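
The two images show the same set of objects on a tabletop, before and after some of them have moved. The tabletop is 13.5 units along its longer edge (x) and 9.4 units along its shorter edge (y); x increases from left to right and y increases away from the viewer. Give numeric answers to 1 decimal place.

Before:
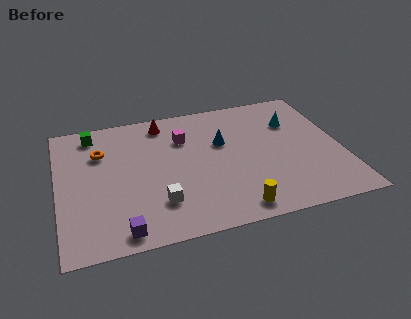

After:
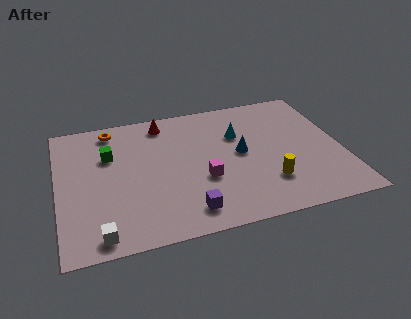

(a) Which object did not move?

the red cone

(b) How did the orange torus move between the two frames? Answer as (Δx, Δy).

(0.6, 1.6)

From the two frames, the orange torus sits at roughly (2.1, 6.6) before and (2.7, 8.2) after.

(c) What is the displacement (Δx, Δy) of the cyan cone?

(-2.7, -0.3)

The cyan cone was at about (11.4, 6.6) and moved to about (8.7, 6.3).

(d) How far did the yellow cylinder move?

2.2

The yellow cylinder was near (8.1, 1.1) before and (9.8, 2.5) after, so it travelled √(1.7² + 1.4²) ≈ 2.2 units.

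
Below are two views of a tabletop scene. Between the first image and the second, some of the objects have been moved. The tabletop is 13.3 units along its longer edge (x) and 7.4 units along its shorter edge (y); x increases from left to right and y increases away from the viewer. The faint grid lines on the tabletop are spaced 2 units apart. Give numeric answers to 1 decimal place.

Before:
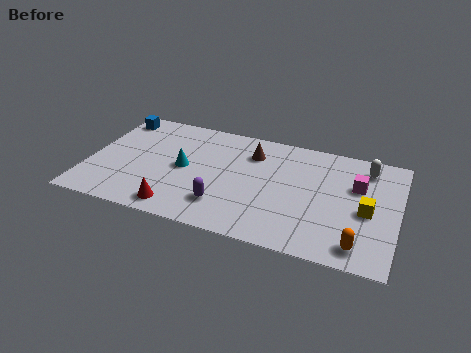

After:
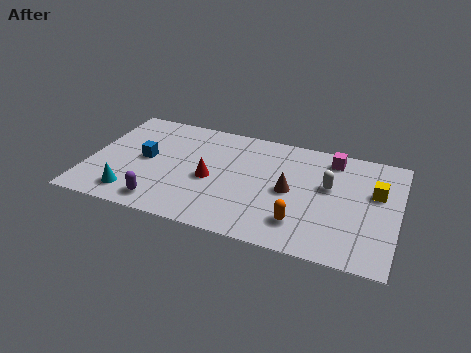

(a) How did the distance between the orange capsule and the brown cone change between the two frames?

-4.7

They were about 6.7 units apart before and 2.0 after — 4.7 units closer together.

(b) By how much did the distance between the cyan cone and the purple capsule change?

-1.4

Before: roughly 2.7 units apart; after: 1.3. That's 1.4 units closer together.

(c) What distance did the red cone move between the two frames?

2.6

The red cone moved from about (4.1, 1.0) to (5.3, 3.3), a distance of √(1.2² + 2.3²) ≈ 2.6.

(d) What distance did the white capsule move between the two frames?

2.3

The white capsule moved from about (11.8, 6.1) to (10.3, 4.4), a distance of √(1.5² + 1.7²) ≈ 2.3.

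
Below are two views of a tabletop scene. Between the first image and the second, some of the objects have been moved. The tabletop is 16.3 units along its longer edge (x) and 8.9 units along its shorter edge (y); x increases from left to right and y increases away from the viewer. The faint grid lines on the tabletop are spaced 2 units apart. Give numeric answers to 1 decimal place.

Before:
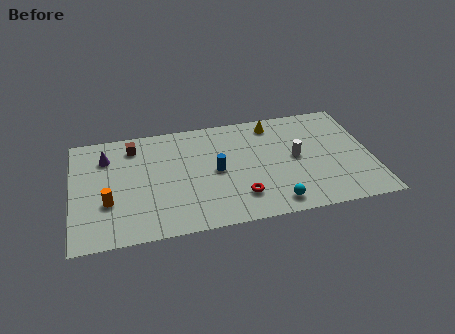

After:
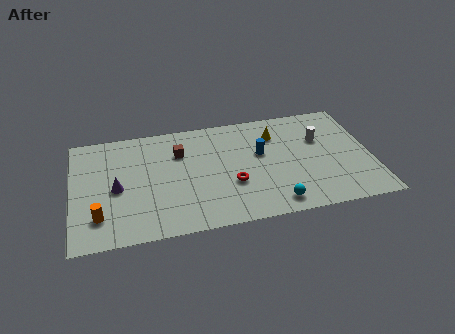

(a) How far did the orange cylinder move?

1.1

From (1.9, 3.1) to (1.4, 2.1), the orange cylinder covered √(0.5² + 1.0²) ≈ 1.1 units.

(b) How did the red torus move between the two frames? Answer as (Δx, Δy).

(-0.4, 1.1)

The red torus was at about (9.0, 2.1) and moved to about (8.6, 3.2).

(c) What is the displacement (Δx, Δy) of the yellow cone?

(0.1, -0.9)

From the two frames, the yellow cone sits at roughly (11.1, 7.6) before and (11.2, 6.7) after.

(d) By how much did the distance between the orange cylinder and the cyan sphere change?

+0.3

They were about 9.1 units apart before and 9.4 after — 0.3 units further apart.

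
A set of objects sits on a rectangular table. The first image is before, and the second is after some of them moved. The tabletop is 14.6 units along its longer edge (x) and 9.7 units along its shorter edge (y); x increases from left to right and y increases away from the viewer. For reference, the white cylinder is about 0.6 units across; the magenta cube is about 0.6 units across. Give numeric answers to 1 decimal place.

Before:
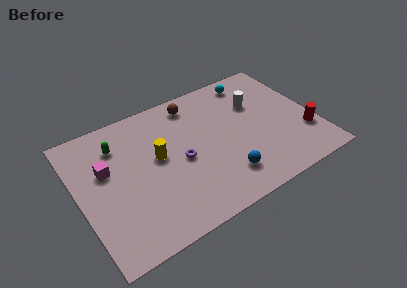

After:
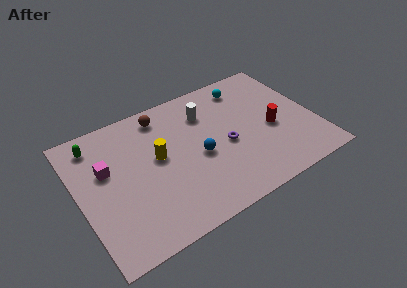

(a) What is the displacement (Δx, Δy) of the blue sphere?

(-1.2, 2.2)

From the two frames, the blue sphere sits at roughly (8.5, 2.1) before and (7.3, 4.3) after.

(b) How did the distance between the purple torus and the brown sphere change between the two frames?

+1.2

They were about 4.0 units apart before and 5.2 after — 1.2 units further apart.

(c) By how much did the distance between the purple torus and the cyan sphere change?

-2.3

Before: roughly 6.5 units apart; after: 4.2. That's 2.3 units closer together.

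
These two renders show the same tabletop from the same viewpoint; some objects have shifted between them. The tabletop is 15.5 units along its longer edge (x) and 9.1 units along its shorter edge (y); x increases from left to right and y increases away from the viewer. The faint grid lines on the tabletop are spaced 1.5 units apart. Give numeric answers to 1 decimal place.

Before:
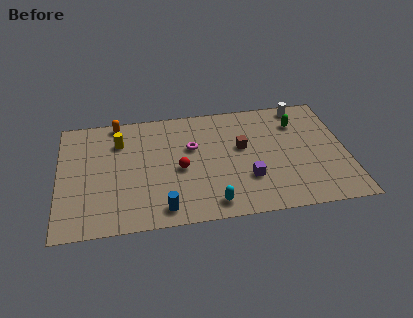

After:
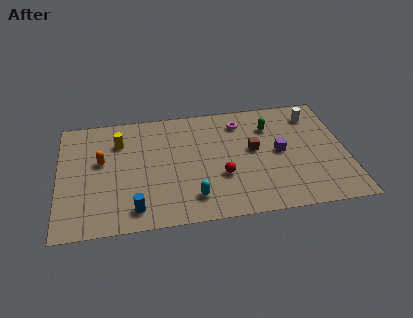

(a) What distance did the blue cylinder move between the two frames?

1.5

The blue cylinder moved from about (5.5, 1.2) to (4.0, 1.4), a distance of √(1.5² + 0.2²) ≈ 1.5.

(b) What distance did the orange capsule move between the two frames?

3.1

The orange capsule moved from about (3.2, 8.3) to (2.3, 5.3), a distance of √(0.9² + 3.0²) ≈ 3.1.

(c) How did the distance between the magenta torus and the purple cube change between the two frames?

-0.7

They were about 4.1 units apart before and 3.4 after — 0.7 units closer together.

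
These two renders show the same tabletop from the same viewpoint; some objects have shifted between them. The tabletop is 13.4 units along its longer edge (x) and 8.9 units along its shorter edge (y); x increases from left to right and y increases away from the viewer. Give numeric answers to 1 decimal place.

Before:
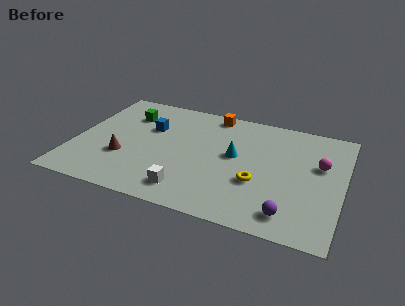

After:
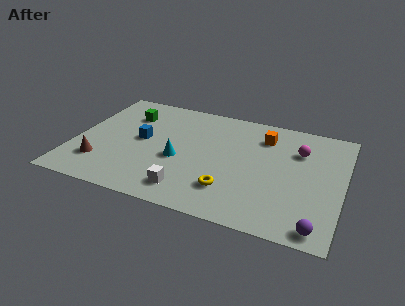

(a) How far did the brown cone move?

1.4

The brown cone moved from about (2.6, 3.0) to (1.5, 2.2), a distance of √(1.1² + 0.8²) ≈ 1.4.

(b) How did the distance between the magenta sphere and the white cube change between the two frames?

-0.4

The distance was about 7.4 in the first image and 7.0 in the second, so they moved 0.4 units closer together.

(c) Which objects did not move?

the green cube and the white cube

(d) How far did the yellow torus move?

1.6

From (9.3, 3.2) to (8.0, 2.2), the yellow torus covered √(1.3² + 1.0²) ≈ 1.6 units.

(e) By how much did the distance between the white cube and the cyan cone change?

-1.6

They were about 3.9 units apart before and 2.3 after — 1.6 units closer together.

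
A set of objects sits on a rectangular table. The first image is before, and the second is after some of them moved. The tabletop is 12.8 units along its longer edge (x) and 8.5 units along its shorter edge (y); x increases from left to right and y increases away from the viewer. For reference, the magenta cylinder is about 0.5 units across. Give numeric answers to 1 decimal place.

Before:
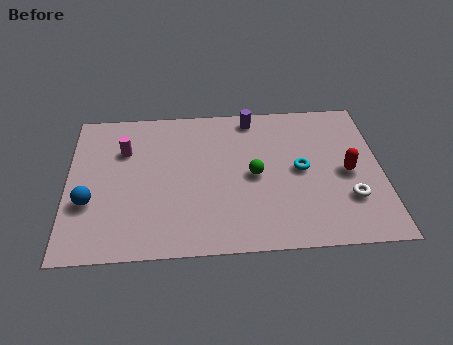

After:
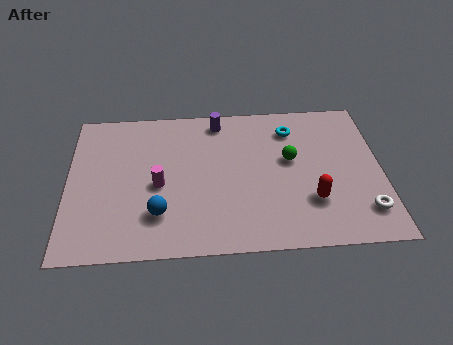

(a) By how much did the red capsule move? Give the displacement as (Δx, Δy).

(-1.5, -1.5)

From the two frames, the red capsule sits at roughly (11.4, 4.0) before and (9.9, 2.5) after.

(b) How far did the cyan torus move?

2.4

The cyan torus was near (9.5, 4.3) before and (9.2, 6.7) after, so it travelled √(0.3² + 2.4²) ≈ 2.4 units.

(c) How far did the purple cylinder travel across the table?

1.4

The purple cylinder moved from about (7.6, 7.5) to (6.2, 7.4), a distance of √(1.4² + 0.1²) ≈ 1.4.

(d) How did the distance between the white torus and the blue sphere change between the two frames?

-2.2

They were about 10.5 units apart before and 8.3 after — 2.2 units closer together.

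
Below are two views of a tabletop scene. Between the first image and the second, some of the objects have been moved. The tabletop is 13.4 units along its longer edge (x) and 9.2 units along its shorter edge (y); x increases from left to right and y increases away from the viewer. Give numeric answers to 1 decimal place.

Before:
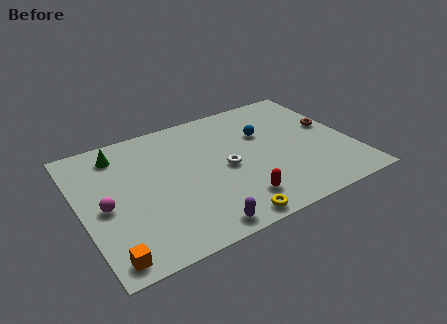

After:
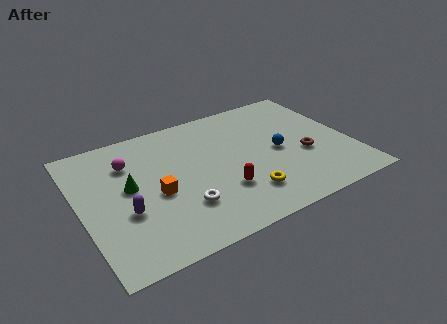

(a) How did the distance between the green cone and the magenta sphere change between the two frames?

-1.9

The distance was about 3.6 in the first image and 1.7 in the second, so they moved 1.9 units closer together.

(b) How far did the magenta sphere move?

2.9

The magenta sphere was near (1.1, 4.2) before and (2.6, 6.7) after, so it travelled √(1.5² + 2.5²) ≈ 2.9 units.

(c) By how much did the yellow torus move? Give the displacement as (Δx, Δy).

(1.1, 1.3)

The yellow torus was at about (6.6, 0.8) and moved to about (7.7, 2.1).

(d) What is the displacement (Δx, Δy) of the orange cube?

(2.7, 3.0)

From the two frames, the orange cube sits at roughly (0.9, 1.0) before and (3.6, 4.0) after.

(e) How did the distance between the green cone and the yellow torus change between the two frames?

-2.1

Before: roughly 8.1 units apart; after: 6.0. That's 2.1 units closer together.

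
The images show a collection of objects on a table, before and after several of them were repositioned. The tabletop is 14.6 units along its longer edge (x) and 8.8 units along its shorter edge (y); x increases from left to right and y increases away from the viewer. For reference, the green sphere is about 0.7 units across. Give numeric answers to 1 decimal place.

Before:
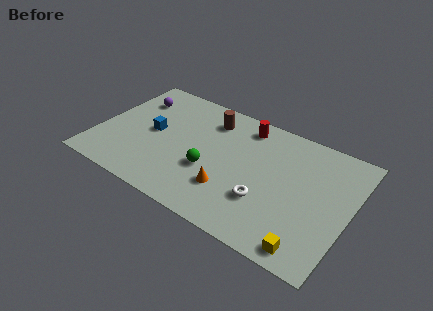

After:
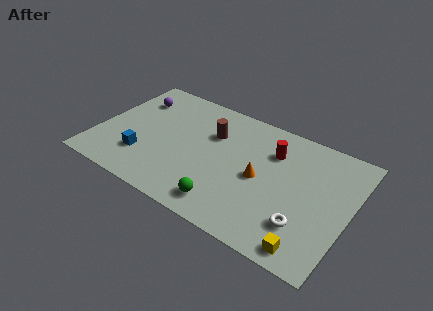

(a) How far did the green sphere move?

2.3

From (6.7, 3.3) to (8.0, 1.4), the green sphere covered √(1.3² + 1.9²) ≈ 2.3 units.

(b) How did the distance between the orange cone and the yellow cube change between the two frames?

-0.4

The distance was about 5.0 in the first image and 4.6 in the second, so they moved 0.4 units closer together.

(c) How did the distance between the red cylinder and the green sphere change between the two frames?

+0.9

Before: roughly 4.4 units apart; after: 5.3. That's 0.9 units further apart.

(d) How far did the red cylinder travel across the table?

2.1

The red cylinder moved from about (8.1, 7.5) to (9.9, 6.4), a distance of √(1.8² + 1.1²) ≈ 2.1.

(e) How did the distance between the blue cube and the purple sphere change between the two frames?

+1.8

They were about 2.6 units apart before and 4.4 after — 1.8 units further apart.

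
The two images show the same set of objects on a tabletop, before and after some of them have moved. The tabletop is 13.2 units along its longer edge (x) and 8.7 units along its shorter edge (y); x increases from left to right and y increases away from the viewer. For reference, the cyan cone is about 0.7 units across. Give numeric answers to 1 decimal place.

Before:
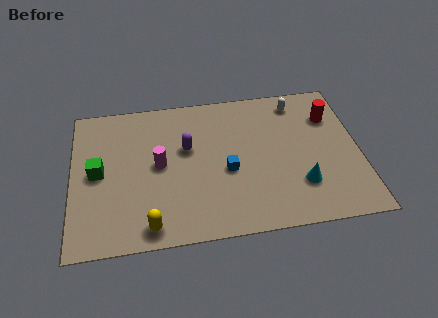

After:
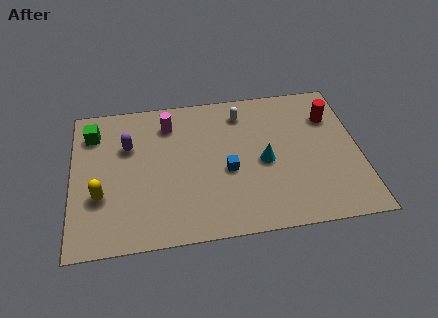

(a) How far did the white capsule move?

2.6

From (10.5, 7.4) to (7.9, 7.1), the white capsule covered √(2.6² + 0.3²) ≈ 2.6 units.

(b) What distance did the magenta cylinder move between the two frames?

2.5

The magenta cylinder was near (4.0, 4.5) before and (4.5, 6.9) after, so it travelled √(0.5² + 2.4²) ≈ 2.5 units.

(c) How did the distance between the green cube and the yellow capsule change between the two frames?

-0.3

The distance was about 4.1 in the first image and 3.8 in the second, so they moved 0.3 units closer together.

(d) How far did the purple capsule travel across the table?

2.7

From (5.3, 5.3) to (2.6, 5.8), the purple capsule covered √(2.7² + 0.5²) ≈ 2.7 units.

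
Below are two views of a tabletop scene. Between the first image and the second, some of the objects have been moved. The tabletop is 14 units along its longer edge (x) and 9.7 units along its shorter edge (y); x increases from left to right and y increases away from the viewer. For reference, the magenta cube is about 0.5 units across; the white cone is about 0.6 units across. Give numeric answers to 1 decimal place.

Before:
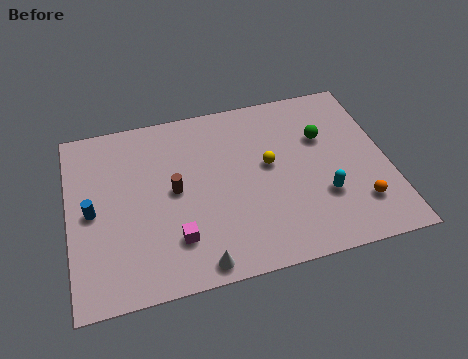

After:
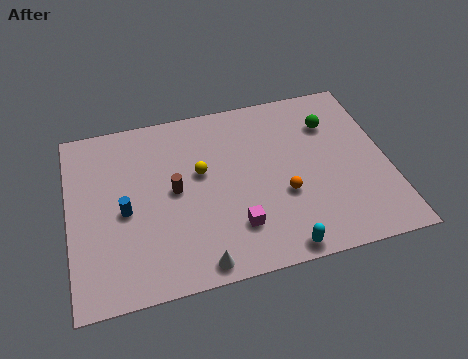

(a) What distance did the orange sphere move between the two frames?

3.5

The orange sphere moved from about (12.5, 2.3) to (9.3, 3.6), a distance of √(3.2² + 1.3²) ≈ 3.5.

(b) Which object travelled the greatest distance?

the orange sphere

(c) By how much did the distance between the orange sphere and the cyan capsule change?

+1.1

They were about 1.7 units apart before and 2.8 after — 1.1 units further apart.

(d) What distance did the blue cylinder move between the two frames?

1.4

From (1.0, 4.7) to (2.4, 4.4), the blue cylinder covered √(1.4² + 0.3²) ≈ 1.4 units.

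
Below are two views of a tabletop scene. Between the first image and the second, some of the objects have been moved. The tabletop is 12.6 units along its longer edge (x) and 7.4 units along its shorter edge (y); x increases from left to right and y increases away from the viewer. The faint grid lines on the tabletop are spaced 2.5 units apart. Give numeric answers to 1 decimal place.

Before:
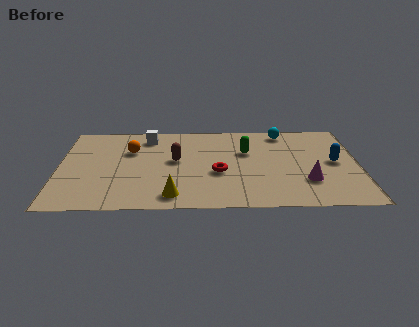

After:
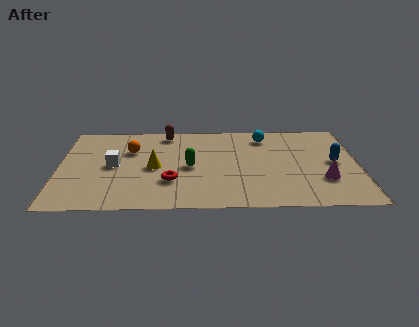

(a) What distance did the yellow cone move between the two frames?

2.5

From (4.8, 1.1) to (4.0, 3.5), the yellow cone covered √(0.8² + 2.4²) ≈ 2.5 units.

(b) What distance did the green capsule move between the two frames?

2.7

The green capsule was near (7.9, 4.8) before and (5.5, 3.5) after, so it travelled √(2.4² + 1.3²) ≈ 2.7 units.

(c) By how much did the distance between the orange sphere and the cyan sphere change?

-0.9

Before: roughly 6.7 units apart; after: 5.8. That's 0.9 units closer together.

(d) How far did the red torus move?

2.1

From (6.7, 3.0) to (4.7, 2.3), the red torus covered √(2.0² + 0.7²) ≈ 2.1 units.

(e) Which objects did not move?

the orange sphere and the blue capsule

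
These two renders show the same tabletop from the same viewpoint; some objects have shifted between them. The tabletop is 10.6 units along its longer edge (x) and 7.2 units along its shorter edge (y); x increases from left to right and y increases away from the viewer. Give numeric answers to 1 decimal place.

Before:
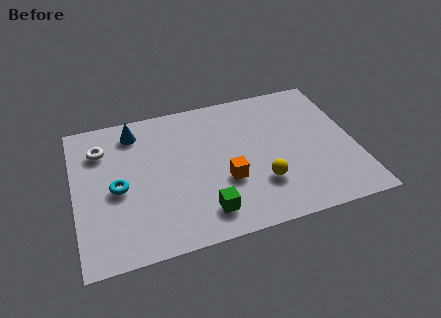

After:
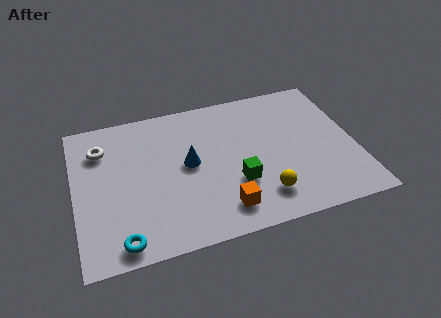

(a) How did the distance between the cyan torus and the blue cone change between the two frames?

+1.2

The distance was about 2.8 in the first image and 4.0 in the second, so they moved 1.2 units further apart.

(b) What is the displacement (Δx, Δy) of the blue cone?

(1.9, -2.2)

From the two frames, the blue cone sits at roughly (2.4, 6.0) before and (4.3, 3.8) after.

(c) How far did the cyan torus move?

2.5

From (1.6, 3.3) to (1.6, 0.8), the cyan torus covered √(0.0² + 2.5²) ≈ 2.5 units.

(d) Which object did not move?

the white torus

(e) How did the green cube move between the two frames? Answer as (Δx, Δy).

(1.3, 1.1)

From the two frames, the green cube sits at roughly (4.7, 1.3) before and (6.0, 2.4) after.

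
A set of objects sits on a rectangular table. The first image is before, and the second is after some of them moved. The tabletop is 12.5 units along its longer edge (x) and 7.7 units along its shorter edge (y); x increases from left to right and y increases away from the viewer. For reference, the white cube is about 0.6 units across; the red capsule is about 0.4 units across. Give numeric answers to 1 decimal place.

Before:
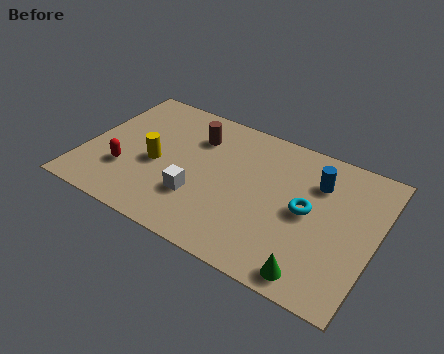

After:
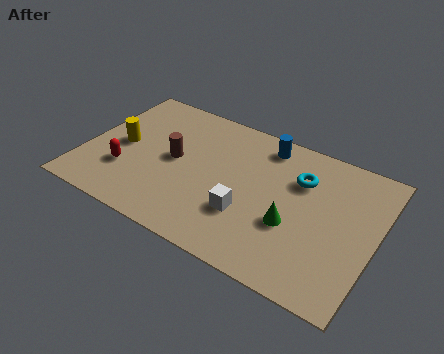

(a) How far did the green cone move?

2.3

From (10.3, 0.9) to (9.1, 2.9), the green cone covered √(1.2² + 2.0²) ≈ 2.3 units.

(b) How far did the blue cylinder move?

2.6

The blue cylinder was near (9.8, 5.6) before and (7.4, 6.6) after, so it travelled √(2.4² + 1.0²) ≈ 2.6 units.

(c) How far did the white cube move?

2.1

From (5.1, 2.4) to (7.2, 2.5), the white cube covered √(2.1² + 0.1²) ≈ 2.1 units.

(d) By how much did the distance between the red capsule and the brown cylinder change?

-1.7

The distance was about 4.2 in the first image and 2.5 in the second, so they moved 1.7 units closer together.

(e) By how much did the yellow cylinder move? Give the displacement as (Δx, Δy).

(-1.6, 0.4)

The yellow cylinder started near (3.1, 3.4) and ended near (1.5, 3.8).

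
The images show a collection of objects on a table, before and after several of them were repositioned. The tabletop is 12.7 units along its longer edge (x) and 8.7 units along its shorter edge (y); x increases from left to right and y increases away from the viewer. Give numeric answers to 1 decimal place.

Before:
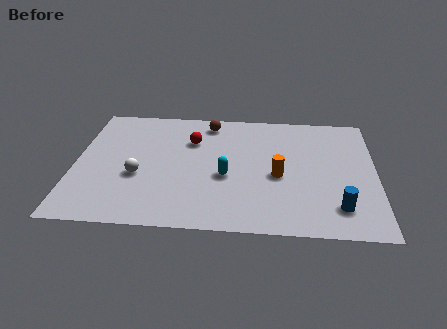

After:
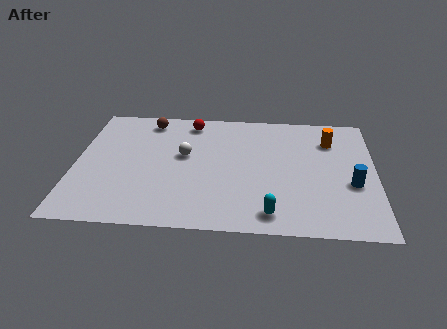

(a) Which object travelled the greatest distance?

the orange cylinder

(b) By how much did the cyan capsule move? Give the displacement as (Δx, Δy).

(1.9, -2.4)

The cyan capsule started near (6.4, 3.6) and ended near (8.3, 1.2).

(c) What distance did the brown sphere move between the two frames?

2.6

The brown sphere was near (5.6, 7.5) before and (3.0, 7.5) after, so it travelled √(2.6² + 0.0²) ≈ 2.6 units.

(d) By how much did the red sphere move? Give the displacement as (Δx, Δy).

(-0.1, 1.4)

From the two frames, the red sphere sits at roughly (4.9, 6.1) before and (4.8, 7.5) after.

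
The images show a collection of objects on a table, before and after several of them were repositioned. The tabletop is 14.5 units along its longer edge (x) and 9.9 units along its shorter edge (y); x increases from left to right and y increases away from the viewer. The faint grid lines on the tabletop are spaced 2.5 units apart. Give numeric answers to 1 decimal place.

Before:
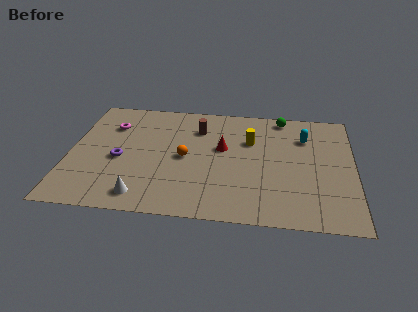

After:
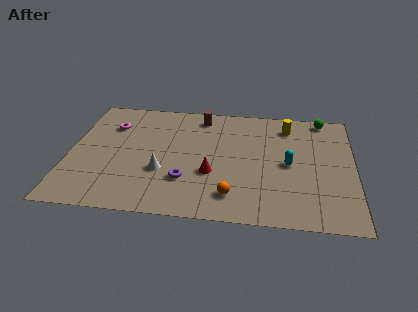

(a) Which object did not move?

the magenta torus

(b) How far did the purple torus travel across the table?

3.7

The purple torus was near (2.6, 4.3) before and (6.0, 2.9) after, so it travelled √(3.4² + 1.4²) ≈ 3.7 units.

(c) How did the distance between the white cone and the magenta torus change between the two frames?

-1.5

The distance was about 6.1 in the first image and 4.6 in the second, so they moved 1.5 units closer together.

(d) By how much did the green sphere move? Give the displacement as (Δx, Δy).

(2.1, 0.1)

The green sphere was at about (10.8, 8.9) and moved to about (12.9, 9.0).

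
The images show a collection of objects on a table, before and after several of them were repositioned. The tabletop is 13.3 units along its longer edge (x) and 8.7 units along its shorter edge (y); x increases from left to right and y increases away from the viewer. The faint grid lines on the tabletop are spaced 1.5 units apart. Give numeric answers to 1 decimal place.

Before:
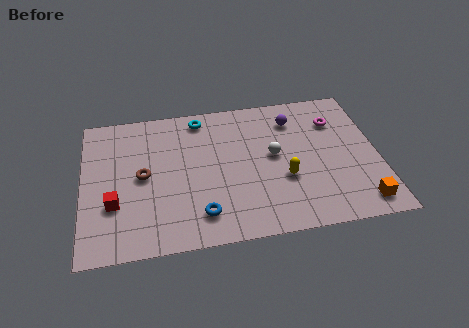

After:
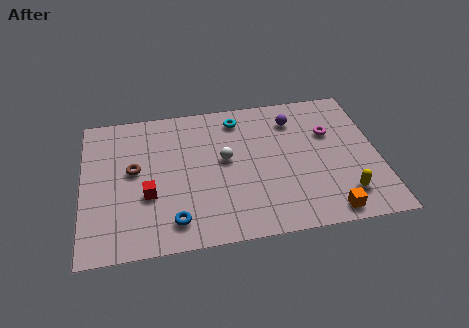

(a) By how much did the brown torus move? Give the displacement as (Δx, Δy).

(-0.4, 0.4)

From the two frames, the brown torus sits at roughly (2.7, 4.4) before and (2.3, 4.8) after.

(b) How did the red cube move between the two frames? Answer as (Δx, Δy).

(1.5, 0.3)

The red cube was at about (1.4, 2.9) and moved to about (2.9, 3.2).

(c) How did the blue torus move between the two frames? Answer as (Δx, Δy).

(-1.2, -0.2)

The blue torus was at about (5.2, 1.7) and moved to about (4.0, 1.5).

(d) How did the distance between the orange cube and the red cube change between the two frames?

-2.8

They were about 11.0 units apart before and 8.2 after — 2.8 units closer together.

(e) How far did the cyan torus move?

1.7

From (5.4, 7.6) to (7.1, 7.3), the cyan torus covered √(1.7² + 0.3²) ≈ 1.7 units.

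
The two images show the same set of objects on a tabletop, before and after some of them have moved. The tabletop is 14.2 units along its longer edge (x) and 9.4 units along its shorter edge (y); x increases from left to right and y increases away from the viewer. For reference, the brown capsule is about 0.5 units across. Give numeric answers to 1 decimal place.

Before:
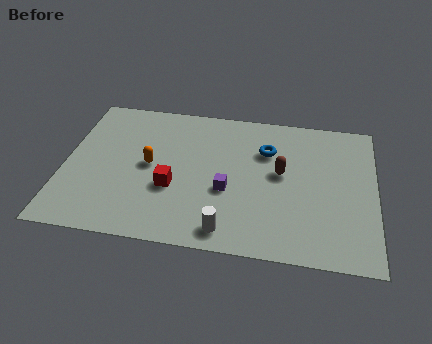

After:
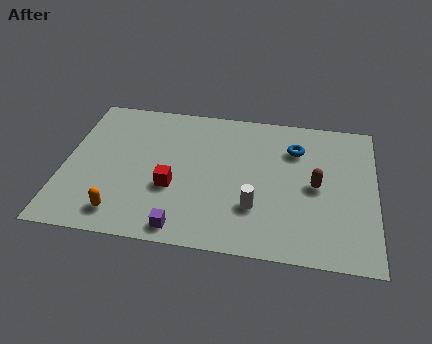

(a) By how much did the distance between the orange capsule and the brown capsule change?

+3.2

The distance was about 6.0 in the first image and 9.2 in the second, so they moved 3.2 units further apart.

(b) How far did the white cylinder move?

2.0

The white cylinder moved from about (7.6, 1.2) to (8.8, 2.8), a distance of √(1.2² + 1.6²) ≈ 2.0.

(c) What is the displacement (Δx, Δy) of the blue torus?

(1.3, 0.3)

From the two frames, the blue torus sits at roughly (9.2, 6.6) before and (10.5, 6.9) after.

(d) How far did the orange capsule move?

3.5

The orange capsule moved from about (3.9, 4.8) to (2.8, 1.5), a distance of √(1.1² + 3.3²) ≈ 3.5.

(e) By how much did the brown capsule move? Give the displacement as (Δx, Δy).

(1.6, -0.6)

The brown capsule was at about (9.9, 5.2) and moved to about (11.5, 4.6).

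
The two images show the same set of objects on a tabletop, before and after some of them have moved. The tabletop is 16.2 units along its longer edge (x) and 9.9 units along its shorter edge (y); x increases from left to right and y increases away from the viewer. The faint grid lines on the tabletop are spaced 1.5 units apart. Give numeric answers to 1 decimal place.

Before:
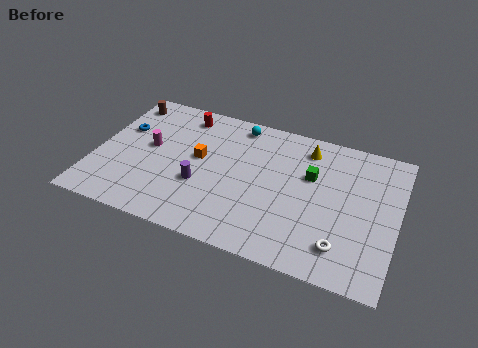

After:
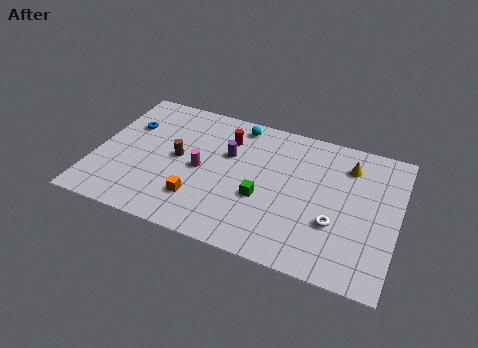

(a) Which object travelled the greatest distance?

the brown cylinder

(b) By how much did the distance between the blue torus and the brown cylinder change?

+1.2

They were about 2.1 units apart before and 3.3 after — 1.2 units further apart.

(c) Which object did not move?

the cyan sphere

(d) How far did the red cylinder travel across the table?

2.7

The red cylinder was near (4.3, 8.4) before and (6.8, 7.5) after, so it travelled √(2.5² + 0.9²) ≈ 2.7 units.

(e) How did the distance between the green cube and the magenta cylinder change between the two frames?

-5.2

Before: roughly 8.7 units apart; after: 3.5. That's 5.2 units closer together.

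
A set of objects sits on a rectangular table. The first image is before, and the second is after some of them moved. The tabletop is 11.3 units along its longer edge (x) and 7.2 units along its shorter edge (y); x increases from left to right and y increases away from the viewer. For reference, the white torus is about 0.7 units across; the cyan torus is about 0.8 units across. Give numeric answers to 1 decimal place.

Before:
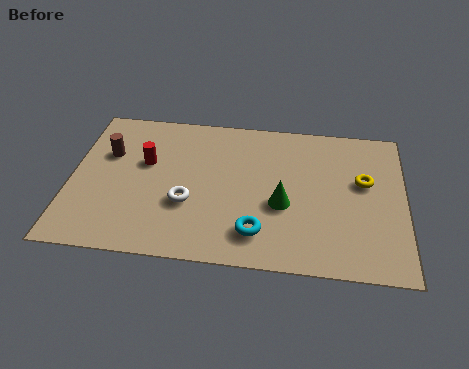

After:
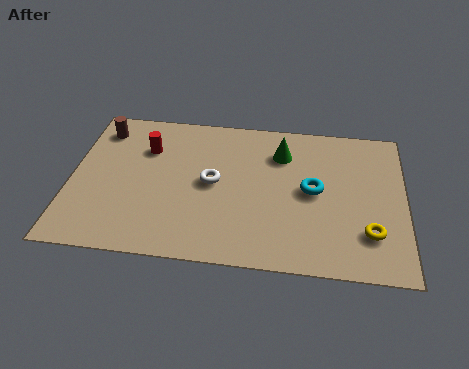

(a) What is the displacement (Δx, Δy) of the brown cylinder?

(-0.3, 1.2)

The brown cylinder started near (1.2, 4.7) and ended near (0.9, 5.9).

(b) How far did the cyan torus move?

2.8

The cyan torus moved from about (6.4, 1.5) to (8.2, 3.7), a distance of √(1.8² + 2.2²) ≈ 2.8.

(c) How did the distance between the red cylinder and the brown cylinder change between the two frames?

+0.5

The distance was about 1.3 in the first image and 1.8 in the second, so they moved 0.5 units further apart.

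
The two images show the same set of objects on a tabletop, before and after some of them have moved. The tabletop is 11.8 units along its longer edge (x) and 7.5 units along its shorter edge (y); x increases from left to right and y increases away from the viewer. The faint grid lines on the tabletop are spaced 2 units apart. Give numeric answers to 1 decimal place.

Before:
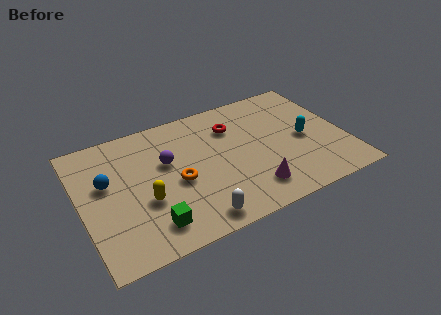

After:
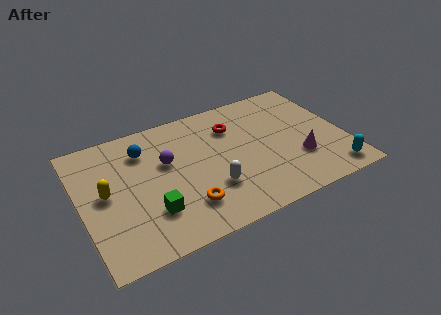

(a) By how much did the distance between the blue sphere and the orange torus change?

+0.9

They were about 3.2 units apart before and 4.1 after — 0.9 units further apart.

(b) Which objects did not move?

the purple sphere and the red torus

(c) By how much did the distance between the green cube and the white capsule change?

+0.7

The distance was about 2.0 in the first image and 2.7 in the second, so they moved 0.7 units further apart.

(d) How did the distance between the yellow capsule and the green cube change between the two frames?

+1.1

The distance was about 1.4 in the first image and 2.5 in the second, so they moved 1.1 units further apart.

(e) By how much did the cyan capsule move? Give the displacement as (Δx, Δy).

(0.9, -2.5)

The cyan capsule started near (10.0, 3.5) and ended near (10.9, 1.0).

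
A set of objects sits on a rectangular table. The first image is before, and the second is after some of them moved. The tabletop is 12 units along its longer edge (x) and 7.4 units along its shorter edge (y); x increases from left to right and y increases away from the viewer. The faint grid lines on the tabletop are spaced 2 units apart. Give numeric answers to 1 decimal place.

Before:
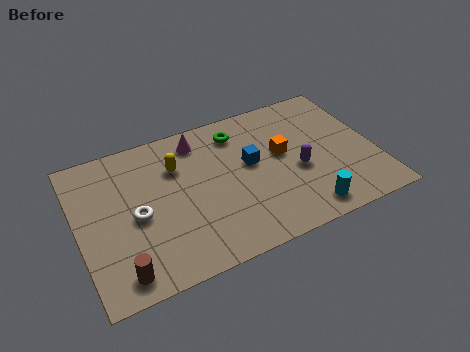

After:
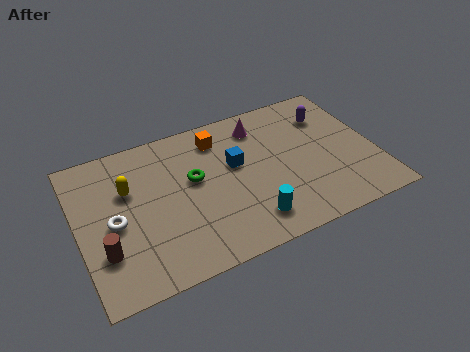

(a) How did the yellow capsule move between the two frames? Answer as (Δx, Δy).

(-2.0, -0.4)

The yellow capsule was at about (4.1, 5.2) and moved to about (2.1, 4.8).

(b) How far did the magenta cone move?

2.5

The magenta cone was near (5.1, 6.2) before and (7.6, 6.0) after, so it travelled √(2.5² + 0.2²) ≈ 2.5 units.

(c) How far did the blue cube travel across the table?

0.6

The blue cube moved from about (7.0, 4.2) to (6.4, 4.4), a distance of √(0.6² + 0.2²) ≈ 0.6.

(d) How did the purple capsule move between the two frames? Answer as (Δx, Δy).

(1.6, 2.4)

The purple capsule started near (8.8, 3.1) and ended near (10.4, 5.5).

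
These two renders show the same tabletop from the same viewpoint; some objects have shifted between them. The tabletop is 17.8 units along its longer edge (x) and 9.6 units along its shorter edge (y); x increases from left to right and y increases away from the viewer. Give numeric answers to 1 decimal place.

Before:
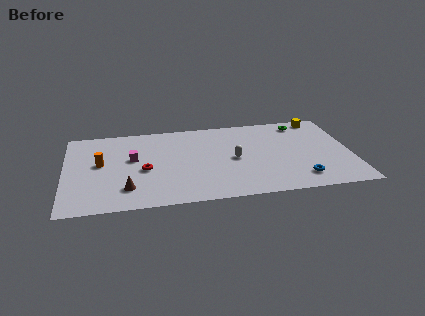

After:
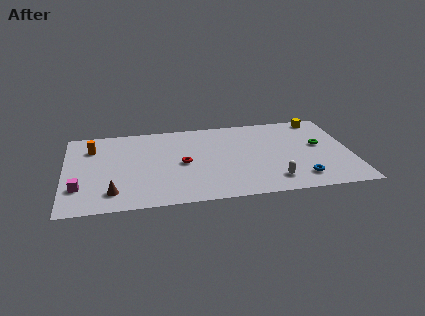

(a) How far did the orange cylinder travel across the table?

2.0

The orange cylinder moved from about (2.2, 5.3) to (1.7, 7.2), a distance of √(0.5² + 1.9²) ≈ 2.0.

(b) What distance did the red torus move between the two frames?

2.4

The red torus was near (4.9, 4.2) before and (7.3, 4.6) after, so it travelled √(2.4² + 0.4²) ≈ 2.4 units.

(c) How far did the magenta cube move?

4.4

The magenta cube was near (4.2, 5.6) before and (0.9, 2.7) after, so it travelled √(3.3² + 2.9²) ≈ 4.4 units.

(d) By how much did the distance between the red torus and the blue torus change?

-2.2

They were about 9.9 units apart before and 7.7 after — 2.2 units closer together.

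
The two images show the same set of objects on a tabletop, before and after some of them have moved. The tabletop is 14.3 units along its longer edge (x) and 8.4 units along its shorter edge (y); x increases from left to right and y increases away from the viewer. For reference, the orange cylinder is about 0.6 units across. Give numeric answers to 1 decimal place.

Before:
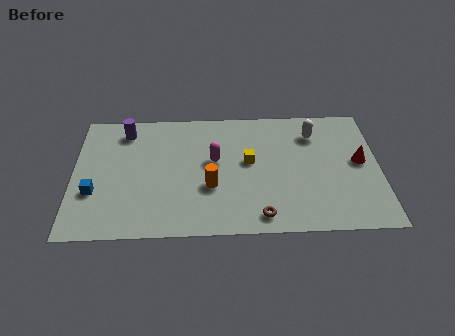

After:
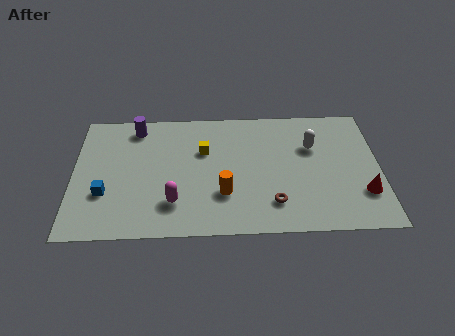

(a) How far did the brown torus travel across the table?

1.0

The brown torus was near (8.7, 1.1) before and (9.3, 1.9) after, so it travelled √(0.6² + 0.8²) ≈ 1.0 units.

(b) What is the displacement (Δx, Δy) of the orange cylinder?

(0.6, -0.5)

From the two frames, the orange cylinder sits at roughly (6.4, 3.1) before and (7.0, 2.6) after.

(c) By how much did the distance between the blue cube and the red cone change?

-0.5

Before: roughly 12.5 units apart; after: 12.0. That's 0.5 units closer together.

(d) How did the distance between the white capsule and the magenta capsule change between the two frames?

+2.4

Before: roughly 5.0 units apart; after: 7.4. That's 2.4 units further apart.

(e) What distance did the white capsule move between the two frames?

0.9

The white capsule moved from about (11.3, 6.5) to (11.2, 5.6), a distance of √(0.1² + 0.9²) ≈ 0.9.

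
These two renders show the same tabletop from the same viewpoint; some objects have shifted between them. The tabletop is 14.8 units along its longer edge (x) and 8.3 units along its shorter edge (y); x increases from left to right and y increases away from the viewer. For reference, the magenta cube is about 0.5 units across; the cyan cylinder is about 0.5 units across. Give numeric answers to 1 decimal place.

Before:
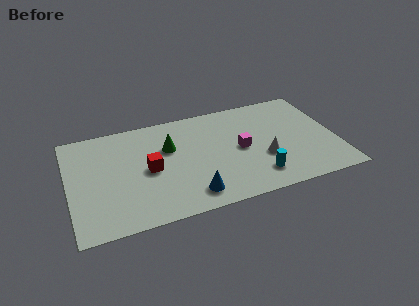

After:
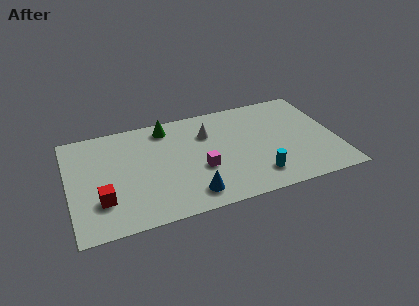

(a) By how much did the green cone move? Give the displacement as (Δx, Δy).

(0.0, 1.7)

The green cone was at about (5.6, 5.4) and moved to about (5.6, 7.1).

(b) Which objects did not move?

the blue cone and the cyan cylinder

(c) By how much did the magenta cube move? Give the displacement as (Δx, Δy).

(-2.3, -0.9)

The magenta cube was at about (9.5, 4.1) and moved to about (7.2, 3.2).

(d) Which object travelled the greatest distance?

the white cone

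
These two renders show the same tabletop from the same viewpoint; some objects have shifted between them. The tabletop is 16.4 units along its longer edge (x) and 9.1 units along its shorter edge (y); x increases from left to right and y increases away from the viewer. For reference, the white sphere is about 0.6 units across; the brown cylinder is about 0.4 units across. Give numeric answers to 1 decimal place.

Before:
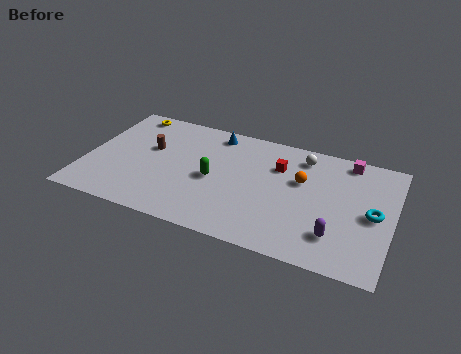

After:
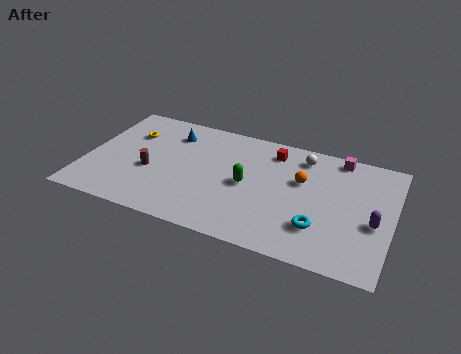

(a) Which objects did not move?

the orange sphere and the white sphere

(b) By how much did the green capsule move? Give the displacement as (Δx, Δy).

(1.8, 0.2)

From the two frames, the green capsule sits at roughly (6.9, 4.2) before and (8.7, 4.4) after.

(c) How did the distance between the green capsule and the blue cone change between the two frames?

+1.5

The distance was about 3.7 in the first image and 5.2 in the second, so they moved 1.5 units further apart.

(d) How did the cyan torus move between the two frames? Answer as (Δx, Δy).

(-2.7, -1.9)

From the two frames, the cyan torus sits at roughly (15.4, 4.4) before and (12.7, 2.5) after.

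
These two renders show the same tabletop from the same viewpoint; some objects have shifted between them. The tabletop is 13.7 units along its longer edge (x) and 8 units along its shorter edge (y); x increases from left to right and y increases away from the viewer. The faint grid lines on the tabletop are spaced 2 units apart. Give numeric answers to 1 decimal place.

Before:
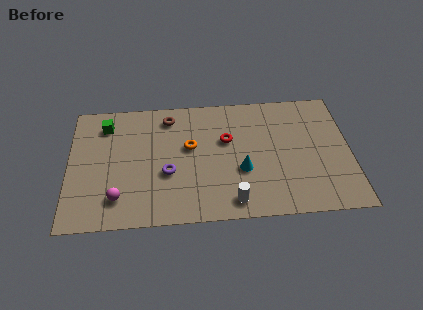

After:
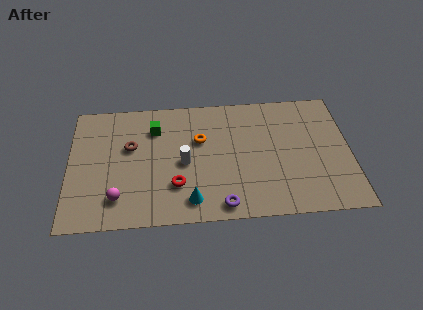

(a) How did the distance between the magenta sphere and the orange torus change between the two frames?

+0.6

The distance was about 4.6 in the first image and 5.2 in the second, so they moved 0.6 units further apart.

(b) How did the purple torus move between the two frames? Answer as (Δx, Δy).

(2.6, -2.2)

From the two frames, the purple torus sits at roughly (4.8, 3.1) before and (7.4, 0.9) after.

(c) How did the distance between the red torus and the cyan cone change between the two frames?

-0.9

Before: roughly 2.1 units apart; after: 1.2. That's 0.9 units closer together.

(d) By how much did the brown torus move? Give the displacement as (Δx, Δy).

(-1.9, -1.8)

The brown torus was at about (4.9, 6.7) and moved to about (3.0, 4.9).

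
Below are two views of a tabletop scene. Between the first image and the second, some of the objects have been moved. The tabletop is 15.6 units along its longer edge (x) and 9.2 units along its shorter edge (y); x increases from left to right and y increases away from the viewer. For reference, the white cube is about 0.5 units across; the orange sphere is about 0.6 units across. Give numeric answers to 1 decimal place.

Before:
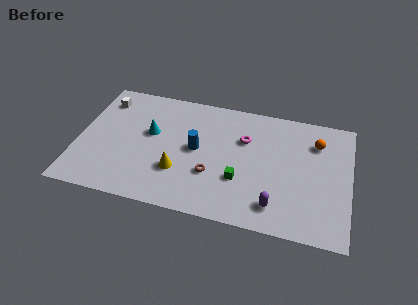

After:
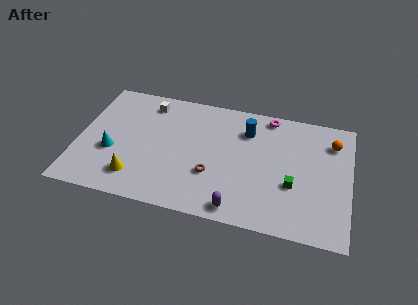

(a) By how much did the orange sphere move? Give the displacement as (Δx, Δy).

(0.9, 0.2)

The orange sphere was at about (13.6, 6.9) and moved to about (14.5, 7.1).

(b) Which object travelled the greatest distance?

the blue cylinder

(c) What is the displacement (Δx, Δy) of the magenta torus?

(1.3, 2.1)

From the two frames, the magenta torus sits at roughly (9.5, 6.2) before and (10.8, 8.3) after.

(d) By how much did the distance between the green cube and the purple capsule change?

+1.3

Before: roughly 2.5 units apart; after: 3.8. That's 1.3 units further apart.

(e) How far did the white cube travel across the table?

2.6

The white cube was near (1.2, 7.4) before and (3.8, 7.7) after, so it travelled √(2.6² + 0.3²) ≈ 2.6 units.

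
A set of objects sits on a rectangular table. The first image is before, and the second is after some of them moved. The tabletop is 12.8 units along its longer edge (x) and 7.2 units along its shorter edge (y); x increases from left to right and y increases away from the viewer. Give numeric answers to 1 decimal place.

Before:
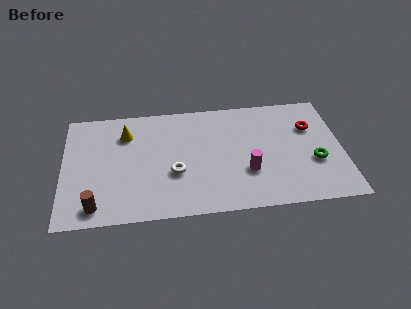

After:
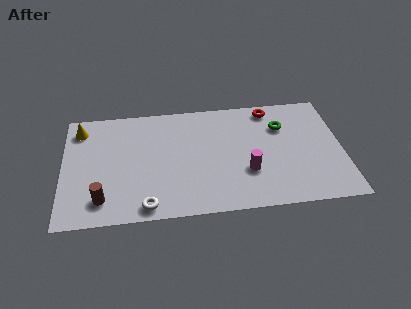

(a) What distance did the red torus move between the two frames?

2.3

The red torus was near (11.4, 4.9) before and (9.6, 6.3) after, so it travelled √(1.8² + 1.4²) ≈ 2.3 units.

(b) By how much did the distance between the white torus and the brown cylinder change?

-1.9

They were about 4.0 units apart before and 2.1 after — 1.9 units closer together.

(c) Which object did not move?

the magenta cylinder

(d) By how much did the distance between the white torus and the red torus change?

+1.3

The distance was about 6.7 in the first image and 8.0 in the second, so they moved 1.3 units further apart.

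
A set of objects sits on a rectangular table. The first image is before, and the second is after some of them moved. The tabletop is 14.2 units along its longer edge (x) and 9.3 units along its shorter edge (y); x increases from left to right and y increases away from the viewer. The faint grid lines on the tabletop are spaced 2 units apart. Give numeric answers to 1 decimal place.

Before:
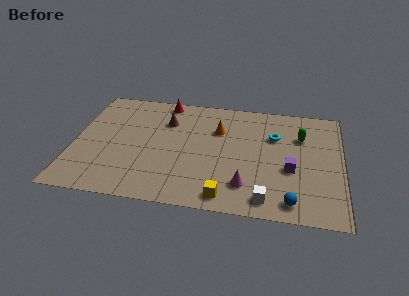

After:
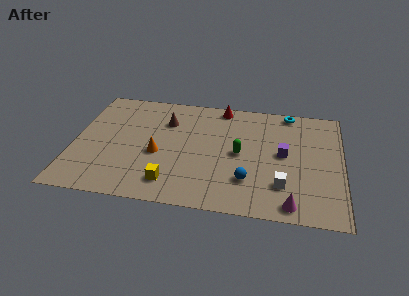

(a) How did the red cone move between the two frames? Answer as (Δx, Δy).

(3.1, 0.0)

From the two frames, the red cone sits at roughly (4.6, 8.4) before and (7.7, 8.4) after.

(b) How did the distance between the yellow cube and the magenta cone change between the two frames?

+4.9

Before: roughly 1.4 units apart; after: 6.3. That's 4.9 units further apart.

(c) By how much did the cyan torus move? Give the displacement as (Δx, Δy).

(0.7, 2.2)

From the two frames, the cyan torus sits at roughly (10.6, 6.3) before and (11.3, 8.5) after.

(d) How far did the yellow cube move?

3.0

The yellow cube was near (8.2, 1.1) before and (5.3, 1.7) after, so it travelled √(2.9² + 0.6²) ≈ 3.0 units.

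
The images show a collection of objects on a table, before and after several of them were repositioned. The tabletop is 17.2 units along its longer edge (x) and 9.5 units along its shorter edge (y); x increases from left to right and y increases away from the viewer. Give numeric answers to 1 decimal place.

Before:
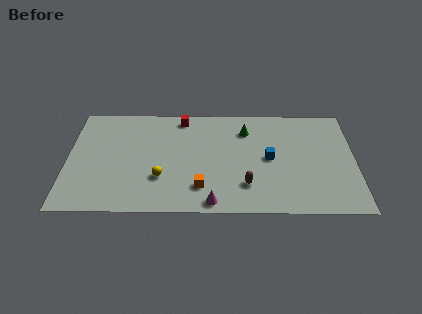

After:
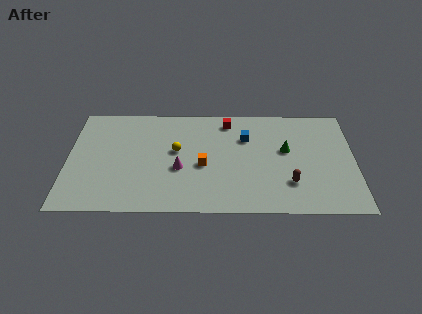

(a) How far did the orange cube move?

1.9

The orange cube moved from about (8.0, 2.2) to (8.1, 4.1), a distance of √(0.1² + 1.9²) ≈ 1.9.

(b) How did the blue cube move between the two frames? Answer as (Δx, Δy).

(-1.4, 1.8)

The blue cube started near (12.1, 4.8) and ended near (10.7, 6.6).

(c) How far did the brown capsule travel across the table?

2.6

From (10.7, 2.4) to (13.3, 2.6), the brown capsule covered √(2.6² + 0.2²) ≈ 2.6 units.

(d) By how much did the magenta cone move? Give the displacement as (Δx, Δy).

(-2.0, 2.9)

The magenta cone was at about (8.7, 0.9) and moved to about (6.7, 3.8).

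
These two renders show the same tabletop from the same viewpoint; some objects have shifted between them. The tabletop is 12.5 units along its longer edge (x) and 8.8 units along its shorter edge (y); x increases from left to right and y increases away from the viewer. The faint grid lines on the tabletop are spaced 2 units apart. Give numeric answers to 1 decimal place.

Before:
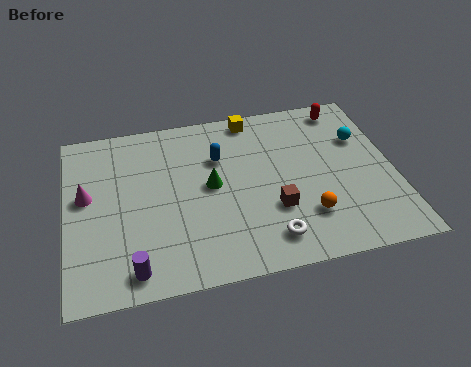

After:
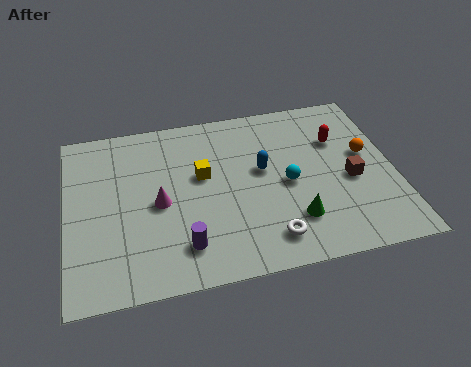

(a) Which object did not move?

the white torus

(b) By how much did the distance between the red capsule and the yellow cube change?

+1.8

They were about 3.6 units apart before and 5.4 after — 1.8 units further apart.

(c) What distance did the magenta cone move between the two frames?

2.8

The magenta cone moved from about (0.8, 5.0) to (3.5, 4.1), a distance of √(2.7² + 0.9²) ≈ 2.8.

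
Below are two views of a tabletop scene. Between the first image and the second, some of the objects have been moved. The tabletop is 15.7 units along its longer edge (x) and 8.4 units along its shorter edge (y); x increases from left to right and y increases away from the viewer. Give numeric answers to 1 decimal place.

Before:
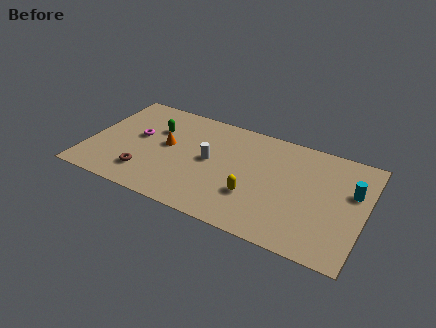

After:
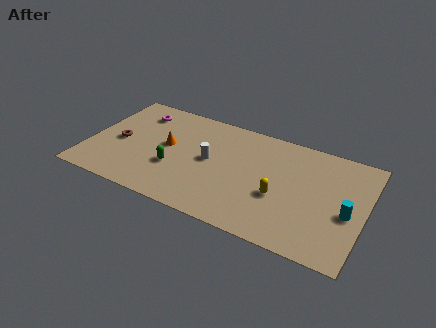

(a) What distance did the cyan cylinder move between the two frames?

1.7

The cyan cylinder moved from about (14.9, 5.3) to (14.8, 3.6), a distance of √(0.1² + 1.7²) ≈ 1.7.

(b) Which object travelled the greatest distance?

the green capsule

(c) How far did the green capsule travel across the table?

3.0

The green capsule was near (3.6, 5.7) before and (5.0, 3.0) after, so it travelled √(1.4² + 2.7²) ≈ 3.0 units.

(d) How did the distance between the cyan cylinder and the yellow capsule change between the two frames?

-2.1

The distance was about 5.9 in the first image and 3.8 in the second, so they moved 2.1 units closer together.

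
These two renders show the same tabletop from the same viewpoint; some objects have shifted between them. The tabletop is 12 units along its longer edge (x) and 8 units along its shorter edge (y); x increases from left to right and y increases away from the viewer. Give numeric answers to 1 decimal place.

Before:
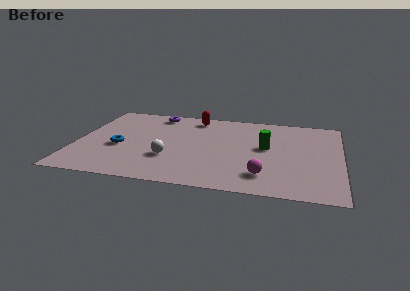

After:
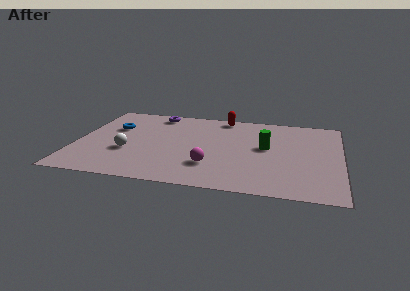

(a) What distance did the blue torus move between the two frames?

1.9

From (2.0, 3.3) to (1.6, 5.2), the blue torus covered √(0.4² + 1.9²) ≈ 1.9 units.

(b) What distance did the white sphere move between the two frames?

1.9

From (4.3, 2.6) to (2.4, 2.9), the white sphere covered √(1.9² + 0.3²) ≈ 1.9 units.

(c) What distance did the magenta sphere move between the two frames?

2.5

The magenta sphere moved from about (8.6, 1.7) to (6.2, 2.2), a distance of √(2.4² + 0.5²) ≈ 2.5.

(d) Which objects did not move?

the green cylinder and the purple torus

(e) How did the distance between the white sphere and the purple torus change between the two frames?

-0.3

Before: roughly 4.5 units apart; after: 4.2. That's 0.3 units closer together.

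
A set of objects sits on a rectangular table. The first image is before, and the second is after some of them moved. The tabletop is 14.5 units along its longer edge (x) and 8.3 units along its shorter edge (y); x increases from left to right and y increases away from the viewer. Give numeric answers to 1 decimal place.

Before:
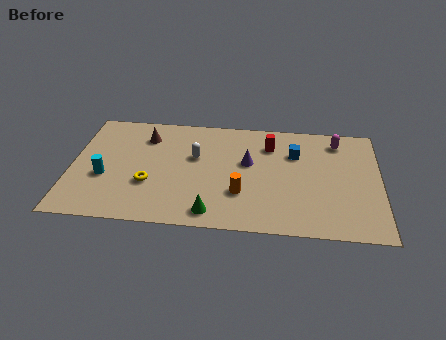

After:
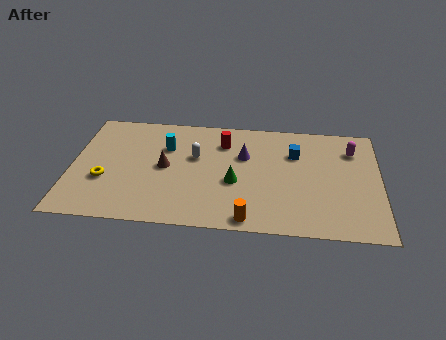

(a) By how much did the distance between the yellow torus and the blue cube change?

+1.9

Before: roughly 7.4 units apart; after: 9.3. That's 1.9 units further apart.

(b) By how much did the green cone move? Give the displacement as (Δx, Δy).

(1.0, 2.3)

From the two frames, the green cone sits at roughly (6.7, 1.1) before and (7.7, 3.4) after.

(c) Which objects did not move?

the white capsule and the blue cube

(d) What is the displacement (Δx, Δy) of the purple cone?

(-0.2, 0.5)

From the two frames, the purple cone sits at roughly (8.3, 4.9) before and (8.1, 5.4) after.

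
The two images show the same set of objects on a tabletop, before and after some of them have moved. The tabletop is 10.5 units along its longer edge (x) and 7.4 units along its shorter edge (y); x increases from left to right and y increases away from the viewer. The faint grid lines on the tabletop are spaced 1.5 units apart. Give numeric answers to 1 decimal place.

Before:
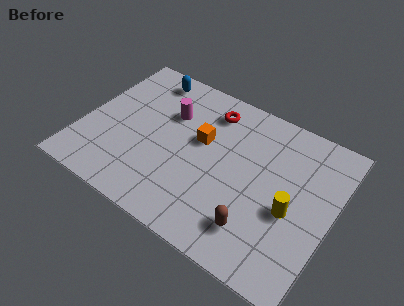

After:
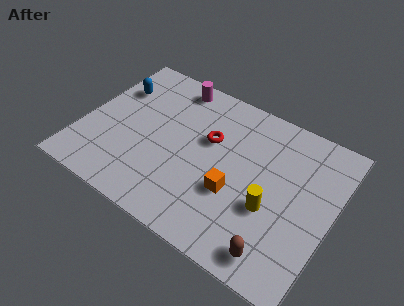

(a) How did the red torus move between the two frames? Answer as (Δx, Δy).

(0.2, -1.4)

From the two frames, the red torus sits at roughly (5.0, 6.0) before and (5.2, 4.6) after.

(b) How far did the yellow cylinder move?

0.9

The yellow cylinder was near (8.9, 3.1) before and (8.1, 2.8) after, so it travelled √(0.8² + 0.3²) ≈ 0.9 units.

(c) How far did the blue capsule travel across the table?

1.7

The blue capsule was near (2.2, 6.4) before and (1.0, 5.2) after, so it travelled √(1.2² + 1.2²) ≈ 1.7 units.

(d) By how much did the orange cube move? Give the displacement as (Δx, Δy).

(1.7, -1.7)

The orange cube was at about (4.9, 4.4) and moved to about (6.6, 2.7).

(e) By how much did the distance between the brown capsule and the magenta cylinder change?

+2.2

The distance was about 5.5 in the first image and 7.7 in the second, so they moved 2.2 units further apart.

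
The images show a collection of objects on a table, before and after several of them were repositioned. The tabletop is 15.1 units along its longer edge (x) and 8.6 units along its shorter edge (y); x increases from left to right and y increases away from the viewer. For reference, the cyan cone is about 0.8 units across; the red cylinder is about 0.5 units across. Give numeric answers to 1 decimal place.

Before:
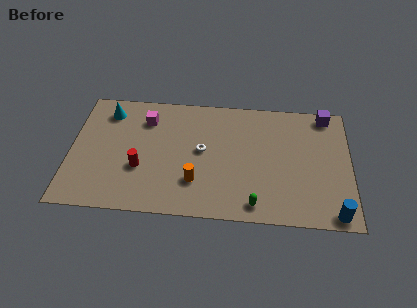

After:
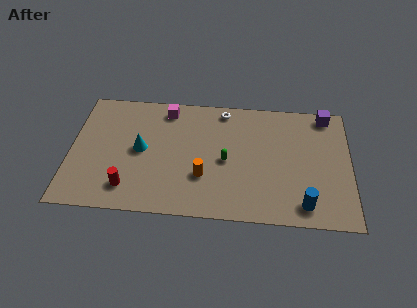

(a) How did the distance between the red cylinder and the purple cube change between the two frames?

+1.2

The distance was about 11.0 in the first image and 12.2 in the second, so they moved 1.2 units further apart.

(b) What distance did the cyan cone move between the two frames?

3.2

The cyan cone moved from about (1.9, 7.0) to (3.8, 4.4), a distance of √(1.9² + 2.6²) ≈ 3.2.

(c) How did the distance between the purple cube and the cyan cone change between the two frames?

-1.4

The distance was about 11.9 in the first image and 10.5 in the second, so they moved 1.4 units closer together.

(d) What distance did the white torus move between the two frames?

3.2

The white torus was near (7.1, 4.6) before and (8.2, 7.6) after, so it travelled √(1.1² + 3.0²) ≈ 3.2 units.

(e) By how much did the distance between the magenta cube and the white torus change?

-0.6

Before: roughly 3.7 units apart; after: 3.1. That's 0.6 units closer together.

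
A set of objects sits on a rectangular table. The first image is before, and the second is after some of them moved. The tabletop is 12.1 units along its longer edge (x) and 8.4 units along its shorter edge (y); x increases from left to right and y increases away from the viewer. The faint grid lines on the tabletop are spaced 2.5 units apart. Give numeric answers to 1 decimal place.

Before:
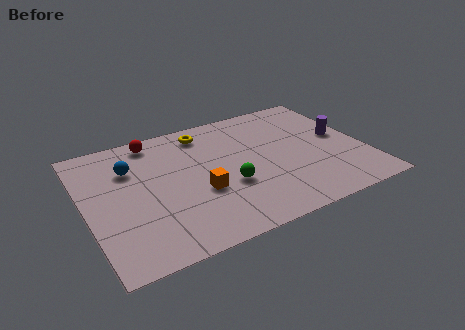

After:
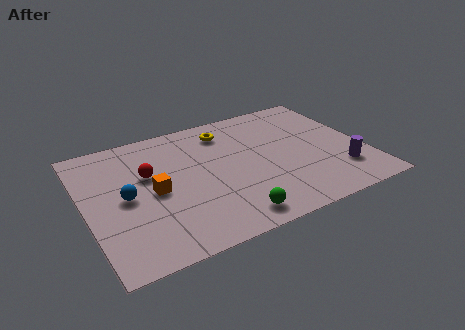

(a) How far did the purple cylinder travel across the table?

2.4

The purple cylinder moved from about (11.2, 4.5) to (10.8, 2.1), a distance of √(0.4² + 2.4²) ≈ 2.4.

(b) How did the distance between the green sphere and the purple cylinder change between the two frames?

-0.3

They were about 5.4 units apart before and 5.1 after — 0.3 units closer together.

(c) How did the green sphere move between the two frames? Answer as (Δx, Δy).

(-0.2, -2.0)

From the two frames, the green sphere sits at roughly (6.0, 3.1) before and (5.8, 1.1) after.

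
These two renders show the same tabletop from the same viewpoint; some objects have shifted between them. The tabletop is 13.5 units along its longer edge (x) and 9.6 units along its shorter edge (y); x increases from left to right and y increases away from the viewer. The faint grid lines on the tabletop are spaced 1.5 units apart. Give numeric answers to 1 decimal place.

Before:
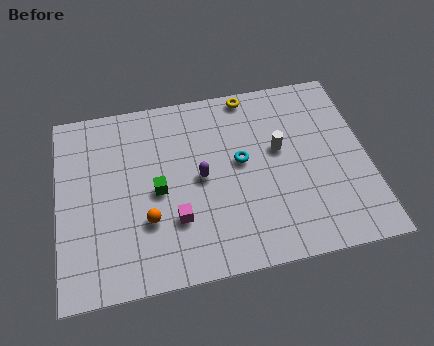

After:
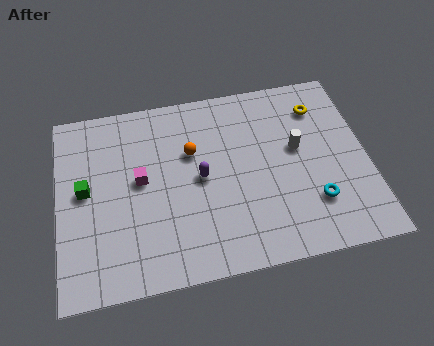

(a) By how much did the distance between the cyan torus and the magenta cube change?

+4.0

They were about 3.8 units apart before and 7.8 after — 4.0 units further apart.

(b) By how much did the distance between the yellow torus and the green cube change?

+4.6

Before: roughly 6.1 units apart; after: 10.7. That's 4.6 units further apart.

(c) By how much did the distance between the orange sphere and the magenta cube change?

+1.3

The distance was about 1.2 in the first image and 2.5 in the second, so they moved 1.3 units further apart.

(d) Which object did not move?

the purple capsule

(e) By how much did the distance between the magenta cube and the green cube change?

+0.7

The distance was about 1.7 in the first image and 2.4 in the second, so they moved 0.7 units further apart.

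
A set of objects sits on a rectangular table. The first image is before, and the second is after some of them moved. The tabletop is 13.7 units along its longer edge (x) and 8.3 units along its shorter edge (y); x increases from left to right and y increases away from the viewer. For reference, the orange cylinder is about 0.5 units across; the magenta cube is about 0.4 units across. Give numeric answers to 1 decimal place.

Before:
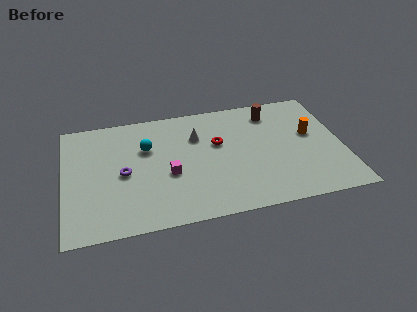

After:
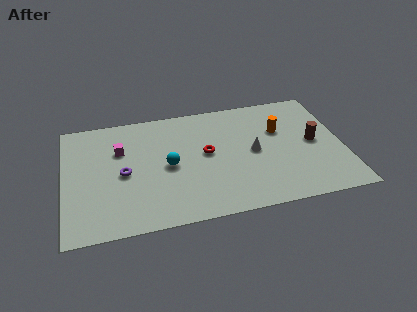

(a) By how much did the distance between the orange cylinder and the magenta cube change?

+0.7

They were about 7.2 units apart before and 7.9 after — 0.7 units further apart.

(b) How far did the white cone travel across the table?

3.2

The white cone moved from about (6.6, 5.8) to (9.3, 4.1), a distance of √(2.7² + 1.7²) ≈ 3.2.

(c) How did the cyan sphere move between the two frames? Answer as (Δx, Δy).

(1.0, -1.5)

From the two frames, the cyan sphere sits at roughly (4.1, 5.5) before and (5.1, 4.0) after.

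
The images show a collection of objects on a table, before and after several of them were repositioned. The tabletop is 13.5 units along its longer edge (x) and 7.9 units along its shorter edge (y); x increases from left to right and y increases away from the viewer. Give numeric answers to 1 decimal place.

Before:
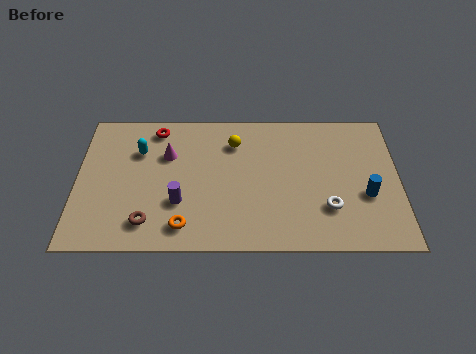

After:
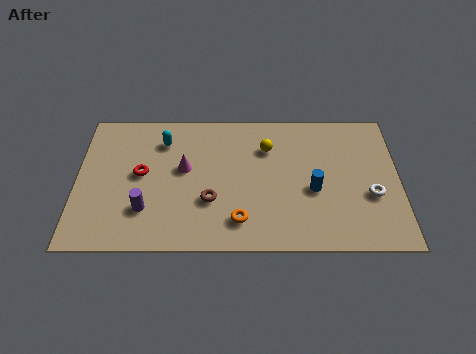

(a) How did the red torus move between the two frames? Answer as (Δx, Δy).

(-0.6, -2.6)

From the two frames, the red torus sits at roughly (3.3, 6.8) before and (2.7, 4.2) after.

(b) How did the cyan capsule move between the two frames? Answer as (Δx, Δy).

(1.0, 0.6)

The cyan capsule started near (2.6, 5.5) and ended near (3.6, 6.1).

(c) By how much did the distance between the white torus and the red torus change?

+1.2

They were about 8.5 units apart before and 9.7 after — 1.2 units further apart.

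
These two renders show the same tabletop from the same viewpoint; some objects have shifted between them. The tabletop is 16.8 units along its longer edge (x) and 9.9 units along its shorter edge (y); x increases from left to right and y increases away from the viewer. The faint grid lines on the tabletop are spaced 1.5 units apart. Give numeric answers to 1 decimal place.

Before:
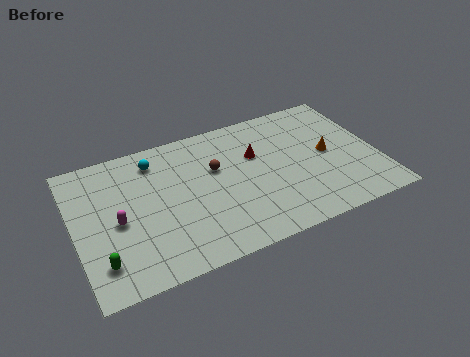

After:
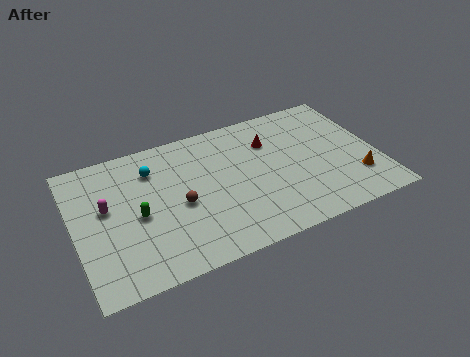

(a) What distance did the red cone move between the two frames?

1.1

From (10.2, 6.4) to (11.1, 7.1), the red cone covered √(0.9² + 0.7²) ≈ 1.1 units.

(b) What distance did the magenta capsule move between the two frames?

1.3

From (2.3, 4.5) to (1.8, 5.7), the magenta capsule covered √(0.5² + 1.2²) ≈ 1.3 units.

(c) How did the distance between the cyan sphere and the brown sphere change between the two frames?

-0.4

Before: roughly 3.7 units apart; after: 3.3. That's 0.4 units closer together.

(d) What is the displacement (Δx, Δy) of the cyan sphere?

(-0.2, -0.6)

From the two frames, the cyan sphere sits at roughly (4.7, 8.1) before and (4.5, 7.5) after.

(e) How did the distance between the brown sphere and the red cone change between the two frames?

+3.7

Before: roughly 2.3 units apart; after: 6.0. That's 3.7 units further apart.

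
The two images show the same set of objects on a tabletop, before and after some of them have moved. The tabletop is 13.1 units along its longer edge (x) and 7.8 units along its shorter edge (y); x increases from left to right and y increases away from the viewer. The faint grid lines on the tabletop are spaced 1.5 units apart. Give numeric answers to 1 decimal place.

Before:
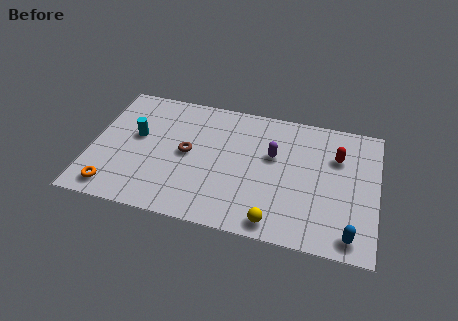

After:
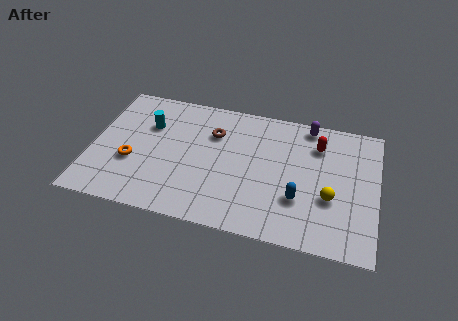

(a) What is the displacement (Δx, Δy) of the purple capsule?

(1.5, 2.2)

The purple capsule was at about (8.3, 4.8) and moved to about (9.8, 7.0).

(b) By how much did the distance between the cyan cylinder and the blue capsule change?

-3.0

The distance was about 10.6 in the first image and 7.6 in the second, so they moved 3.0 units closer together.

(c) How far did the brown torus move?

1.9

The brown torus was near (4.4, 4.0) before and (5.5, 5.5) after, so it travelled √(1.1² + 1.5²) ≈ 1.9 units.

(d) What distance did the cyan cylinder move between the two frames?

0.9

The cyan cylinder was near (2.0, 4.5) before and (2.5, 5.3) after, so it travelled √(0.5² + 0.8²) ≈ 0.9 units.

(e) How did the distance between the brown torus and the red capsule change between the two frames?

-2.1

Before: roughly 6.9 units apart; after: 4.8. That's 2.1 units closer together.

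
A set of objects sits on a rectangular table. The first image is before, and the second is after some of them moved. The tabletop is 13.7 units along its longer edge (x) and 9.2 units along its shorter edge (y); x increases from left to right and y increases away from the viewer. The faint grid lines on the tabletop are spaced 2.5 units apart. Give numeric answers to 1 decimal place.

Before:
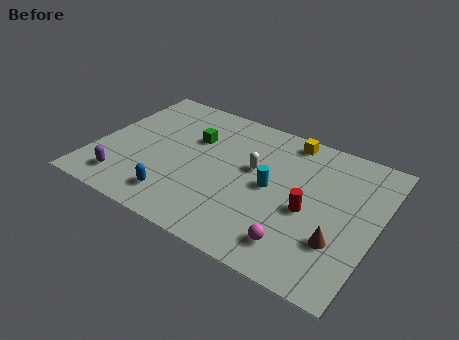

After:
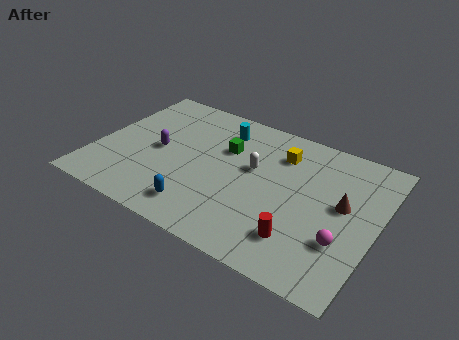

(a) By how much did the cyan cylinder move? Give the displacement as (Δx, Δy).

(-2.9, 2.7)

The cyan cylinder started near (8.6, 4.6) and ended near (5.7, 7.3).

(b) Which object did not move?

the white capsule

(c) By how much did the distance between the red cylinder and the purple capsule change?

-1.2

Before: roughly 9.0 units apart; after: 7.8. That's 1.2 units closer together.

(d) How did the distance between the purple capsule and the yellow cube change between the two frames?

-3.5

They were about 9.7 units apart before and 6.2 after — 3.5 units closer together.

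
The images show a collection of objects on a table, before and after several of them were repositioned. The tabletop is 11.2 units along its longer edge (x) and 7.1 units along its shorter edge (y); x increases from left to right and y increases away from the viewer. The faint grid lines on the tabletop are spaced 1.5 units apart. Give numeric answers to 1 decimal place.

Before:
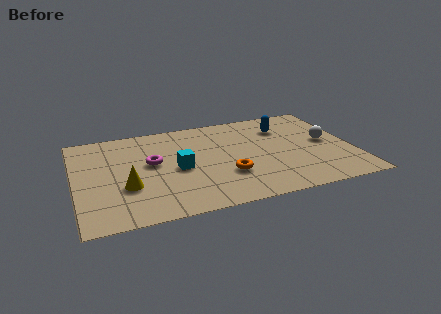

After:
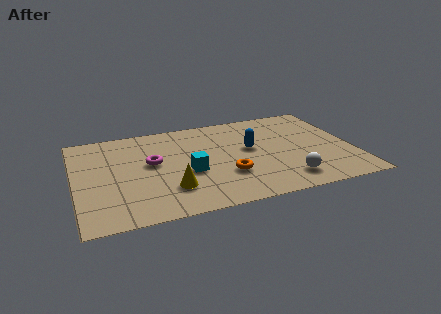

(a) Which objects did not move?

the magenta torus and the orange torus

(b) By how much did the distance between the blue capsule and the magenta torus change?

-1.7

They were about 5.7 units apart before and 4.0 after — 1.7 units closer together.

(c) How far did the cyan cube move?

0.6

From (4.1, 3.3) to (4.5, 2.9), the cyan cube covered √(0.4² + 0.4²) ≈ 0.6 units.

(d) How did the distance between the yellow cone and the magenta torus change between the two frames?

+0.3

Before: roughly 1.9 units apart; after: 2.2. That's 0.3 units further apart.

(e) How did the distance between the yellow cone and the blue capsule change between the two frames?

-3.2

Before: roughly 7.2 units apart; after: 4.0. That's 3.2 units closer together.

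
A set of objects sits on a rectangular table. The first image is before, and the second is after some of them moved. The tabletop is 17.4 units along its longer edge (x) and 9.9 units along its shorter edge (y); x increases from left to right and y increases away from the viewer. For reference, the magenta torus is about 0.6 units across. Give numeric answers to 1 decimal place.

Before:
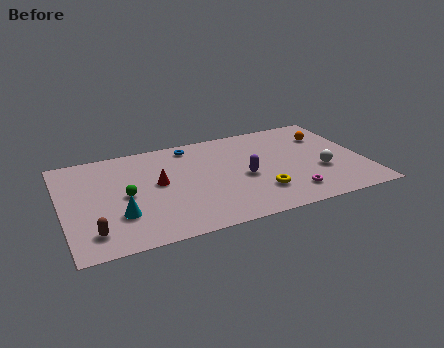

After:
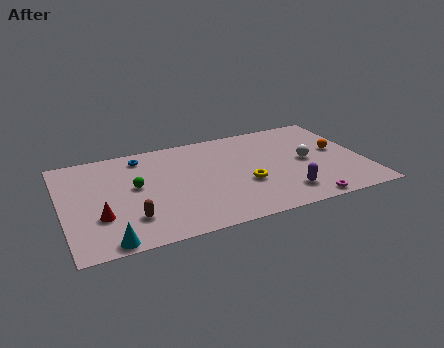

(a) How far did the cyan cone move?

2.3

The cyan cone was near (3.1, 3.0) before and (2.3, 0.8) after, so it travelled √(0.8² + 2.2²) ≈ 2.3 units.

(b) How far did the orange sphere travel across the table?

1.8

The orange sphere was near (15.6, 7.2) before and (16.0, 5.4) after, so it travelled √(0.4² + 1.8²) ≈ 1.8 units.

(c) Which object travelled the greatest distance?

the red cone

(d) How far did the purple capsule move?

3.2

The purple capsule moved from about (10.4, 4.4) to (12.5, 2.0), a distance of √(2.1² + 2.4²) ≈ 3.2.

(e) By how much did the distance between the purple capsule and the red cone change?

+5.6

They were about 5.0 units apart before and 10.6 after — 5.6 units further apart.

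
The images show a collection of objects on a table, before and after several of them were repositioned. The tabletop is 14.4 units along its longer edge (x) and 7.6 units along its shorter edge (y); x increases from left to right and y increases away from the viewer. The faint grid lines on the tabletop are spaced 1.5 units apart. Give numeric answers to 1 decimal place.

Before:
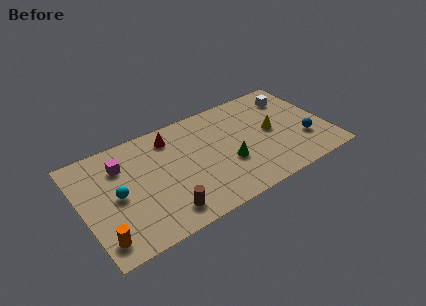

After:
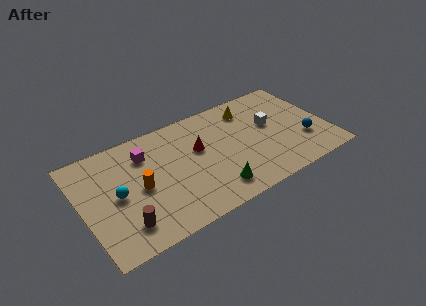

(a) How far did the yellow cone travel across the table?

2.4

The yellow cone moved from about (11.2, 3.9) to (10.2, 6.1), a distance of √(1.0² + 2.2²) ≈ 2.4.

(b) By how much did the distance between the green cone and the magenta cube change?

-1.0

The distance was about 6.5 in the first image and 5.5 in the second, so they moved 1.0 units closer together.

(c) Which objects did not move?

the cyan sphere and the blue sphere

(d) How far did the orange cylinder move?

3.4

From (0.8, 1.3) to (3.3, 3.6), the orange cylinder covered √(2.5² + 2.3²) ≈ 3.4 units.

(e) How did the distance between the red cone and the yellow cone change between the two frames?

-2.5

They were about 6.1 units apart before and 3.6 after — 2.5 units closer together.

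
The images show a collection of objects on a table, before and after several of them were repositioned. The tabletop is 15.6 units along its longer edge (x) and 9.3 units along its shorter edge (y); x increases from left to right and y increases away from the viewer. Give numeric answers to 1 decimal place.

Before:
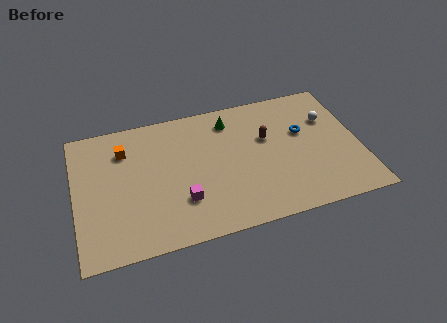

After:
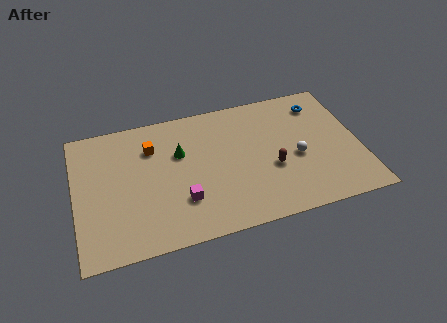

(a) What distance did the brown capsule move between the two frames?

2.2

The brown capsule was near (10.6, 5.8) before and (10.7, 3.6) after, so it travelled √(0.1² + 2.2²) ≈ 2.2 units.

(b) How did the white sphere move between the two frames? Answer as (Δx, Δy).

(-2.0, -2.3)

The white sphere was at about (14.1, 6.3) and moved to about (12.1, 4.0).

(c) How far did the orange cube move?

1.5

The orange cube moved from about (2.8, 7.0) to (4.3, 6.8), a distance of √(1.5² + 0.2²) ≈ 1.5.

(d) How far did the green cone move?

3.3

From (8.7, 7.6) to (5.8, 6.0), the green cone covered √(2.9² + 1.6²) ≈ 3.3 units.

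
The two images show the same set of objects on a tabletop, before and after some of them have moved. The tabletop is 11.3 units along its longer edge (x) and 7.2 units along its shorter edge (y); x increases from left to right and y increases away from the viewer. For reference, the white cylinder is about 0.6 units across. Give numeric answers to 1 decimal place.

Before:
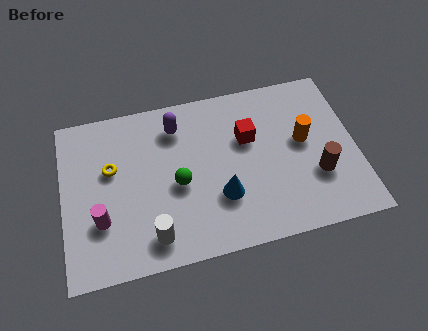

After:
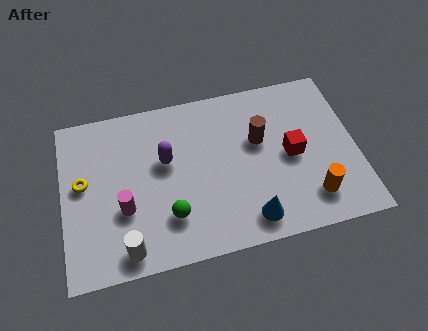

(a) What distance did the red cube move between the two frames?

1.9

The red cube moved from about (7.2, 4.6) to (8.8, 3.5), a distance of √(1.6² + 1.1²) ≈ 1.9.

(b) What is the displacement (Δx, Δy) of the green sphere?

(-0.4, -1.3)

The green sphere was at about (4.4, 3.2) and moved to about (4.0, 1.9).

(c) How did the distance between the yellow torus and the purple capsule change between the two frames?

+0.3

Before: roughly 2.9 units apart; after: 3.2. That's 0.3 units further apart.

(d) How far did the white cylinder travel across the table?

1.0

The white cylinder moved from about (3.3, 1.2) to (2.3, 0.9), a distance of √(1.0² + 0.3²) ≈ 1.0.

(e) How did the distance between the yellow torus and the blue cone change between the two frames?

+2.2

The distance was about 4.6 in the first image and 6.8 in the second, so they moved 2.2 units further apart.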